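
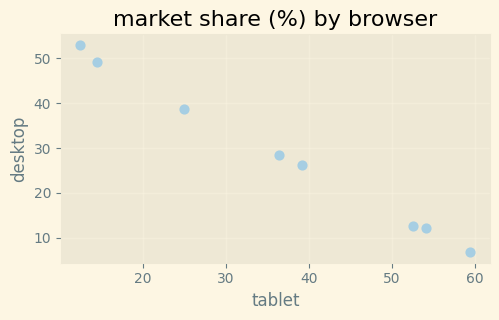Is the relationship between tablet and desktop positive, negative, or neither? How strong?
Points are negatively correlated; strong (|r| ≈ 1.0).

negative, strong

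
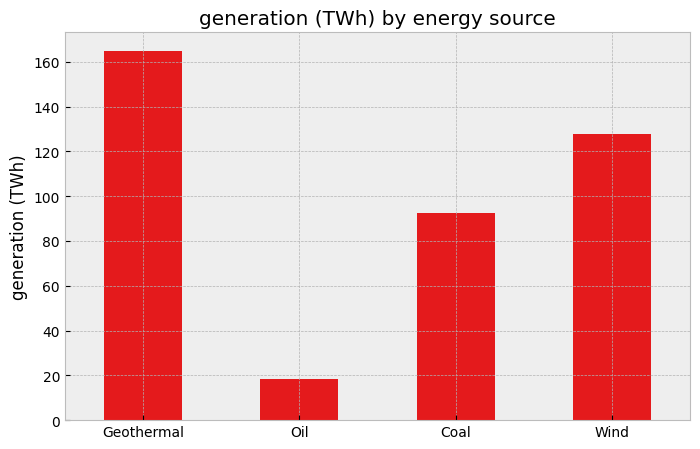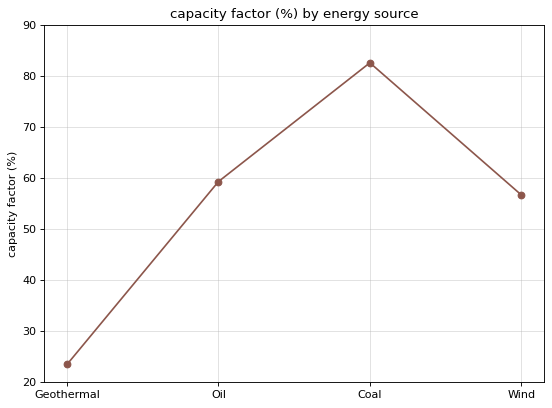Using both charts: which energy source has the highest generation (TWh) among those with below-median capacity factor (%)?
Chart 2 median capacity factor (%) ≈ 60; below-median energy sources: Geothermal, Wind. Among those, Geothermal has the highest generation (TWh) (≈ 160).

Geothermal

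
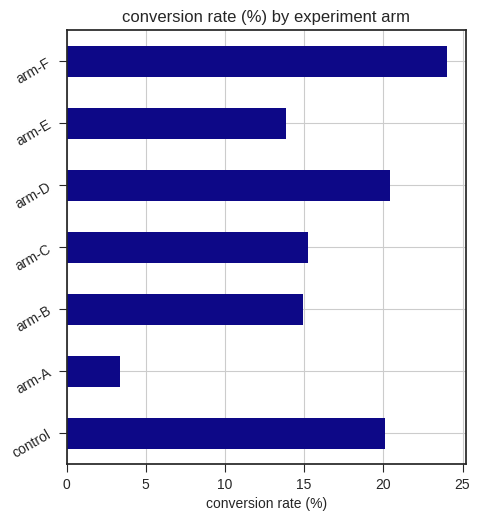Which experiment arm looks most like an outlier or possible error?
arm-A

arm-A ≈ 4; the rest sit between ≈ 14 and ≈ 24.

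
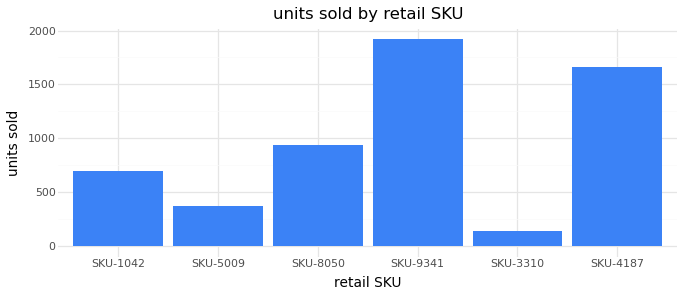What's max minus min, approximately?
≈ 1800

Max SKU-9341 ≈ 2000, min SKU-3310 ≈ 200; range ≈ 1800.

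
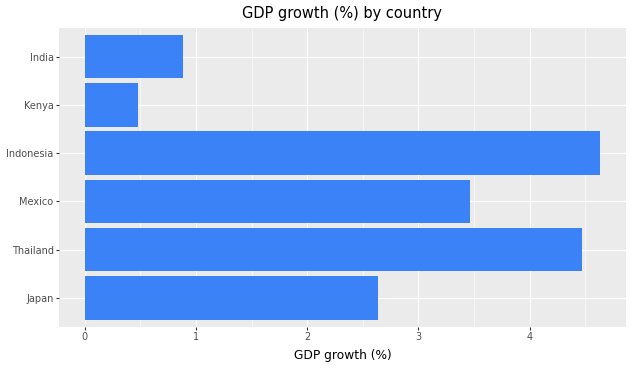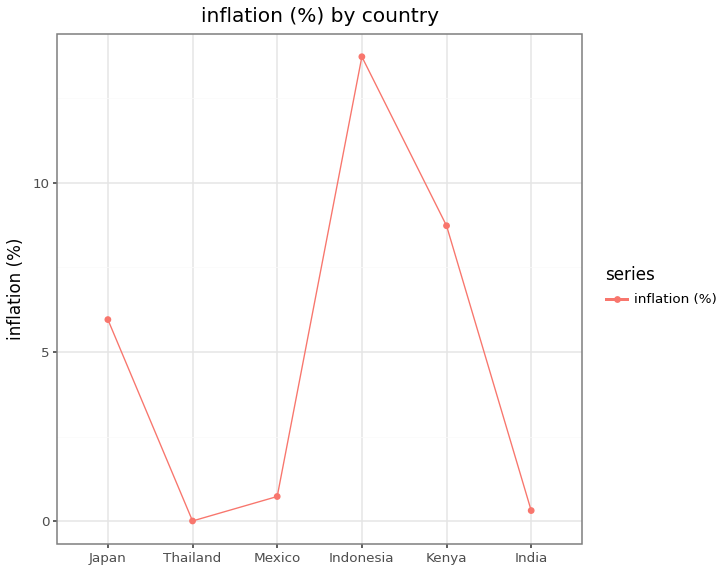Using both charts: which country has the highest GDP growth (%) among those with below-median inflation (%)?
Chart 2 median inflation (%) ≈ 4; below-median countries: Thailand, Mexico, India. Among those, Thailand has the highest GDP growth (%) (≈ 4.5).

Thailand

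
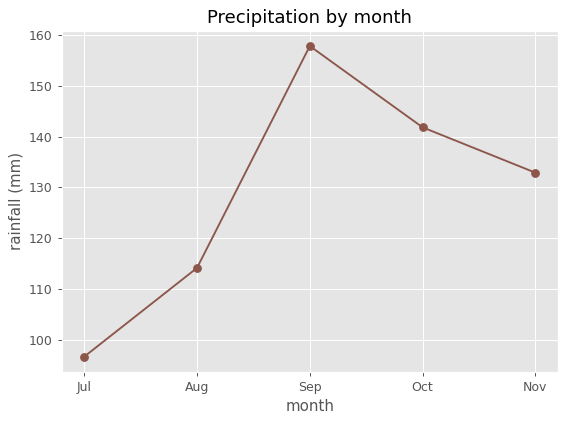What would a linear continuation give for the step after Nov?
≈ 115

Last three: 160, 140, 130 → slope ≈ -15/step → next ≈ 115.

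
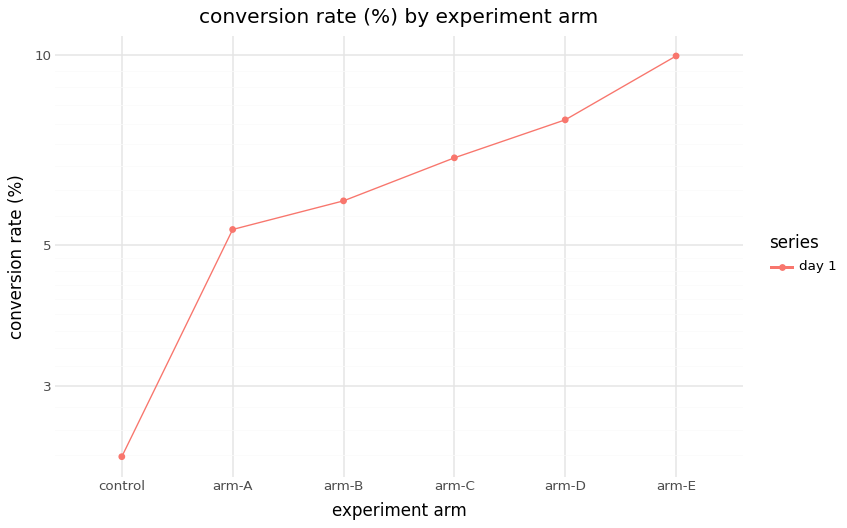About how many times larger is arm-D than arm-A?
arm-D ≈ 8, arm-A ≈ 5; 8/5 ≈ 1.6.

≈ 1.6×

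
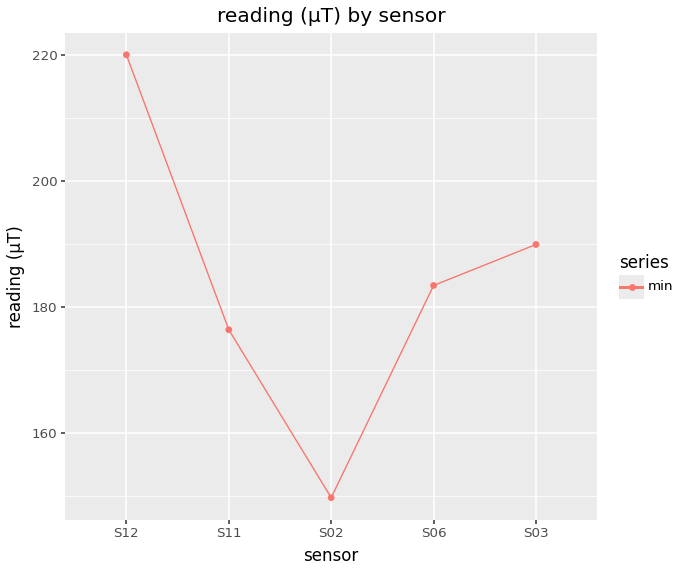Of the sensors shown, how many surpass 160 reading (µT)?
Above 160: S12, S11, S06, S03.

4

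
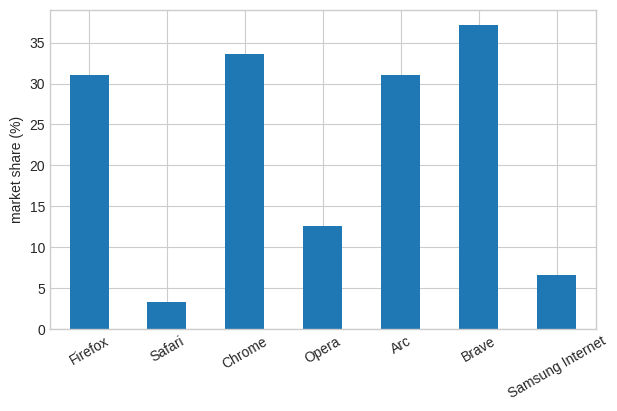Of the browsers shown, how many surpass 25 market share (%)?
Above 25: Firefox, Chrome, Arc, Brave.

4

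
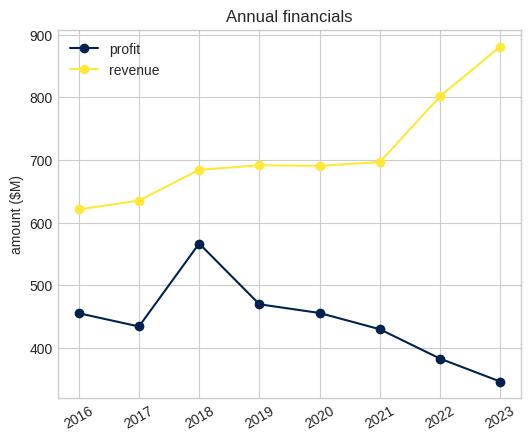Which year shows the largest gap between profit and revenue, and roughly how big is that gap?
2023: profit ≈ 350, revenue ≈ 900 → gap ≈ 550. Next-largest (2022) is only ≈ 400.

2023, ≈ 550 $M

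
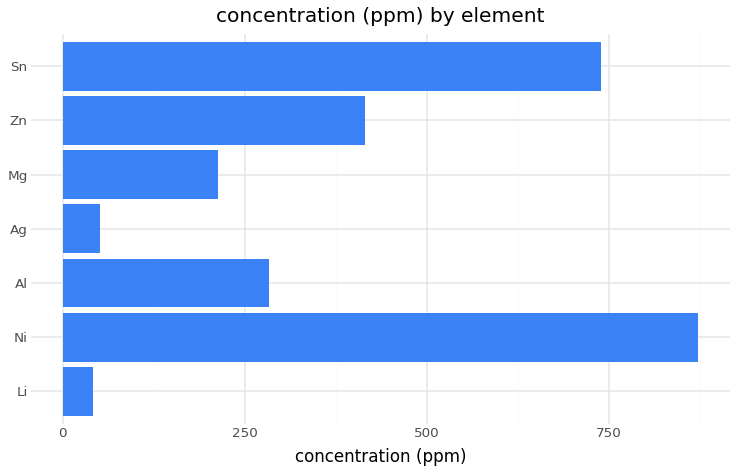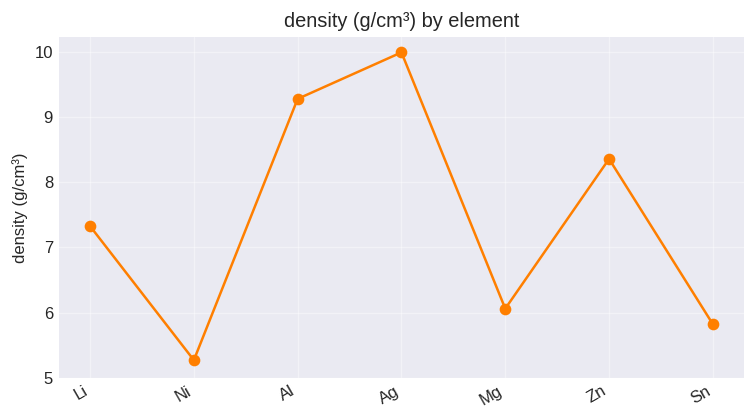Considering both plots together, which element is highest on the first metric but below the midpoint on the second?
Ni

Chart 2 median density (g/cm³) ≈ 7; below-median elements: Ni, Mg, Sn. Among those, Ni has the highest concentration (ppm) (≈ 900).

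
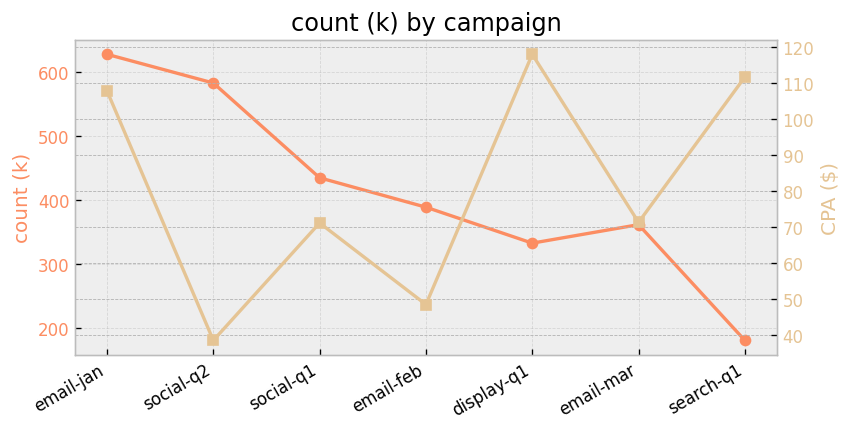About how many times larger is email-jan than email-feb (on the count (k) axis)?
≈ 1.62×

email-jan ≈ 650, email-feb ≈ 400; 650/400 ≈ 1.62.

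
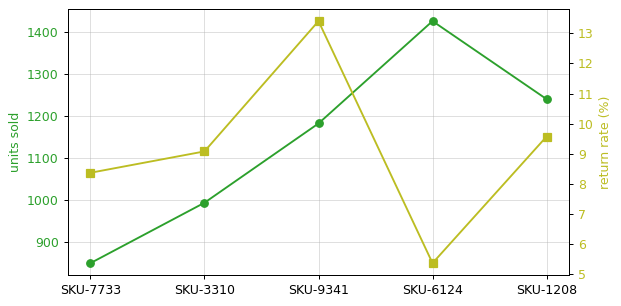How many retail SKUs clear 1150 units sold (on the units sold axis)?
Above 1150: SKU-9341, SKU-6124, SKU-1208.

3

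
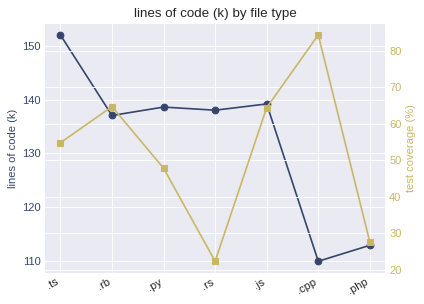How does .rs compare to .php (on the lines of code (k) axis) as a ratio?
.rs ≈ 140, .php ≈ 115; 140/115 ≈ 1.22.

≈ 1.22×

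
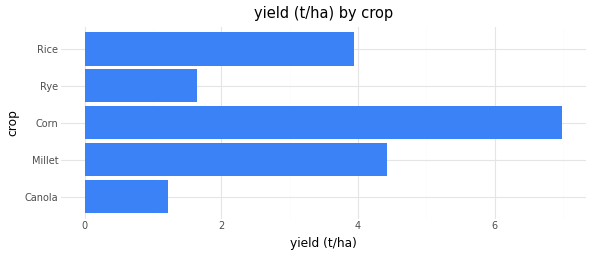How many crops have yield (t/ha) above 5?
Above 5: Corn.

1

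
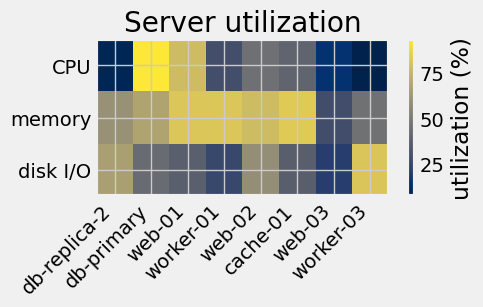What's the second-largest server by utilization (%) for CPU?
Top 3 for CPU: db-primary ≈ 90, web-01 ≈ 80, web-02 ≈ 50.

web-01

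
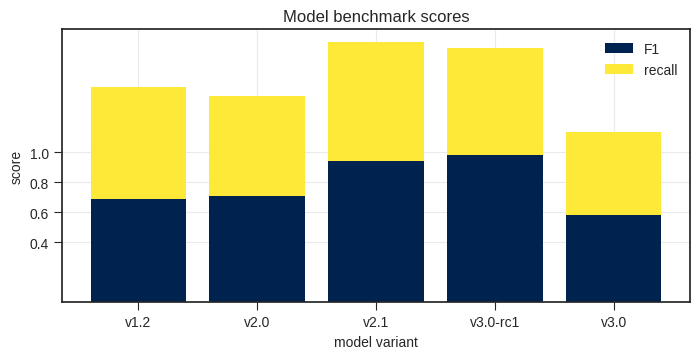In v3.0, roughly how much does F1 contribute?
≈ 0.6

F1 top ≈ 0.6, bottom ≈ 0.0; segment ≈ 0.6.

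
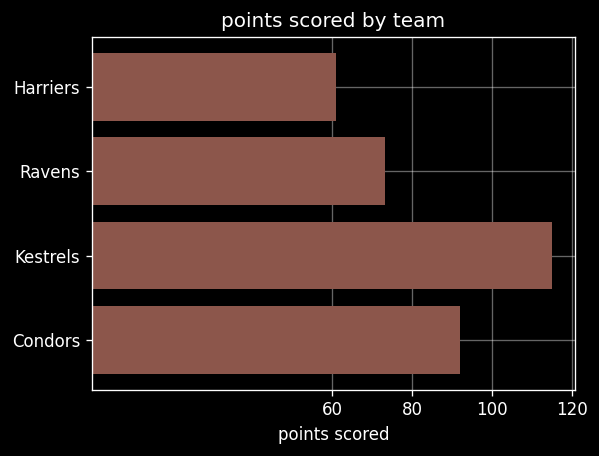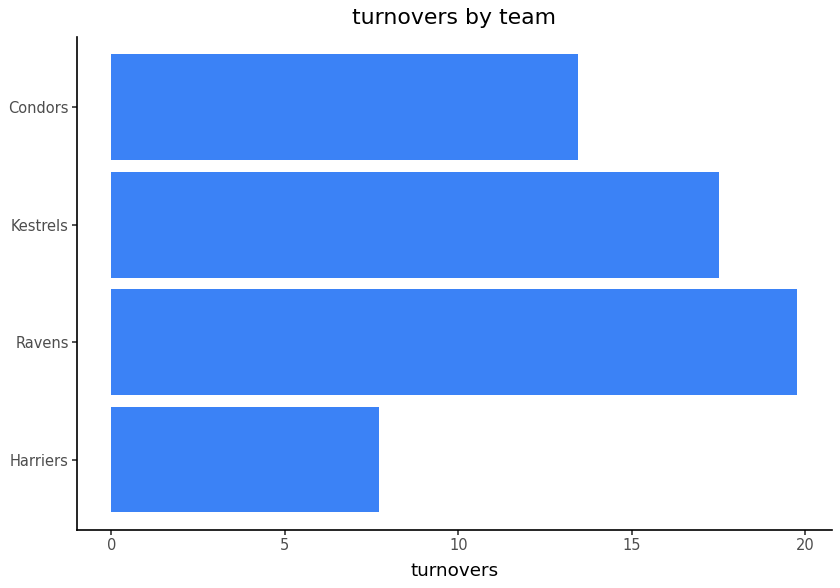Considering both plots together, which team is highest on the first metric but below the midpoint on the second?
Condors

Chart 2 median turnovers ≈ 16; below-median teams: Harriers, Condors. Among those, Condors has the highest points scored (≈ 100).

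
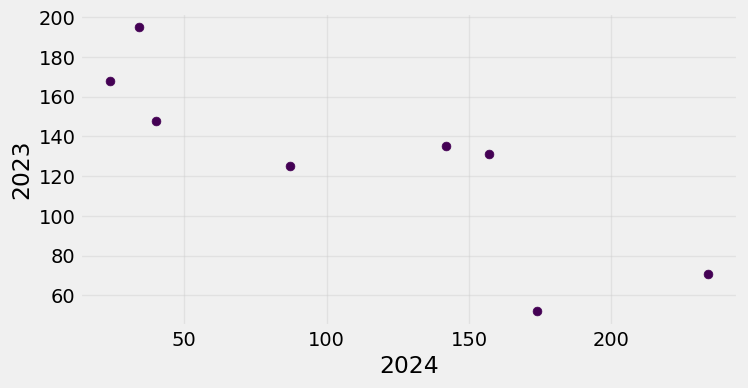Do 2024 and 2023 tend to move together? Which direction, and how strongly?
negative, strong

Points are negatively correlated; strong (|r| ≈ 0.8).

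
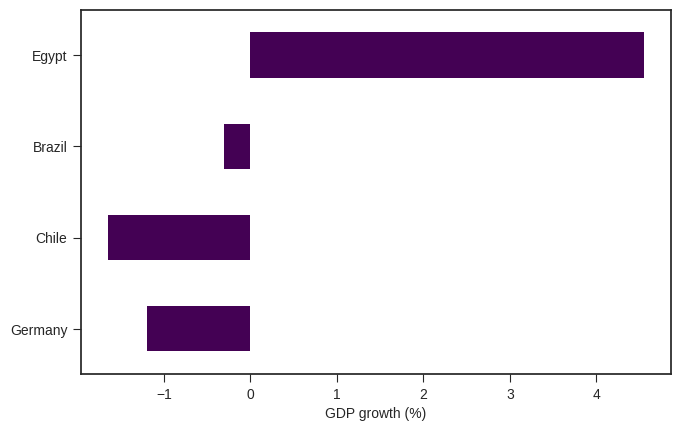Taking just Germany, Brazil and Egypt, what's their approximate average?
≈ 1

(-1 + 0 + 5) / 3 ≈ 1.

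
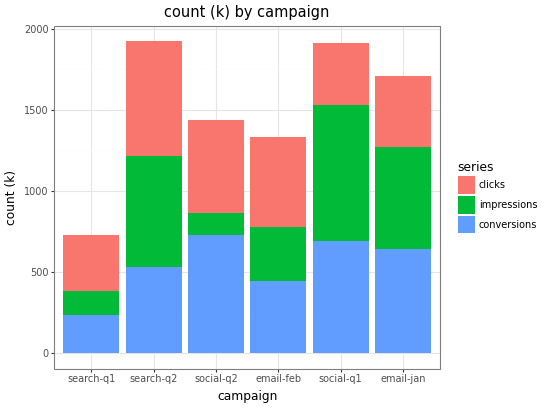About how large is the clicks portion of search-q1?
≈ 400

clicks top ≈ 800, bottom ≈ 400; segment ≈ 400.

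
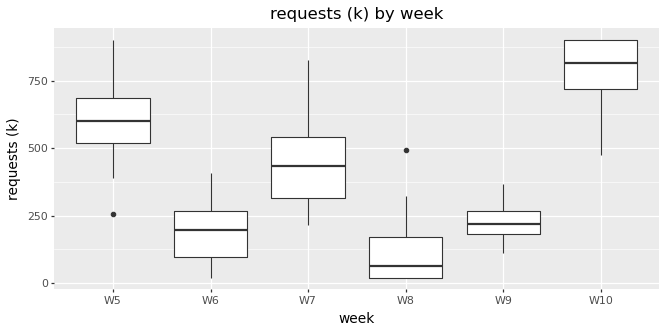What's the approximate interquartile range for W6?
≈ 200

Q3 ≈ 300, Q1 ≈ 100; IQR ≈ 200.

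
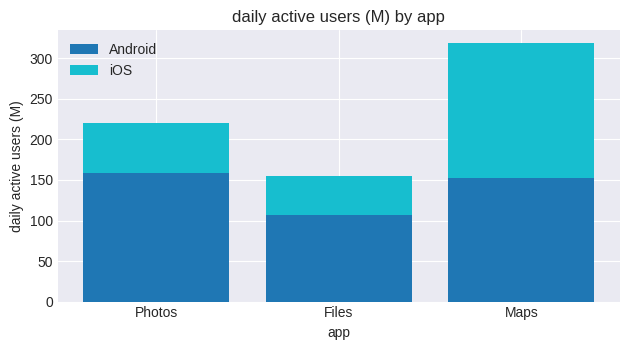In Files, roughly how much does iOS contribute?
≈ 50

iOS top ≈ 150, bottom ≈ 100; segment ≈ 50.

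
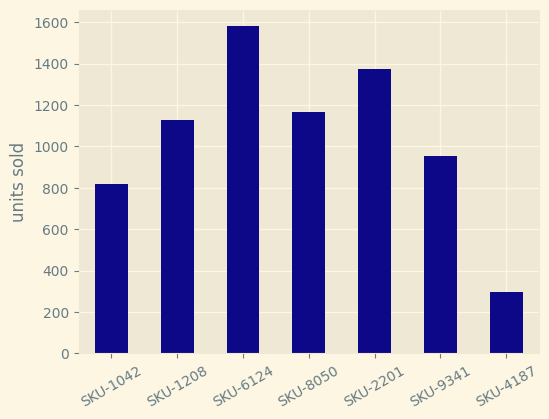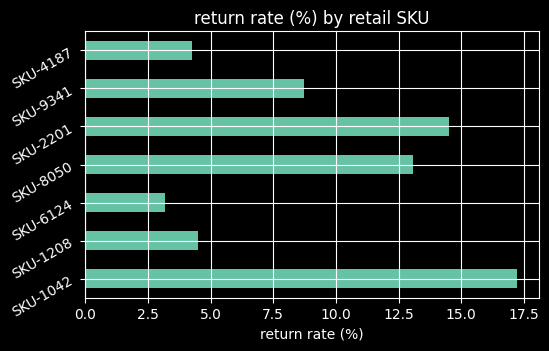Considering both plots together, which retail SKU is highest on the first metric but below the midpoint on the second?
SKU-6124

Chart 2 median return rate (%) ≈ 8; below-median retail SKUs: SKU-1208, SKU-6124, SKU-4187. Among those, SKU-6124 has the highest units sold (≈ 1600).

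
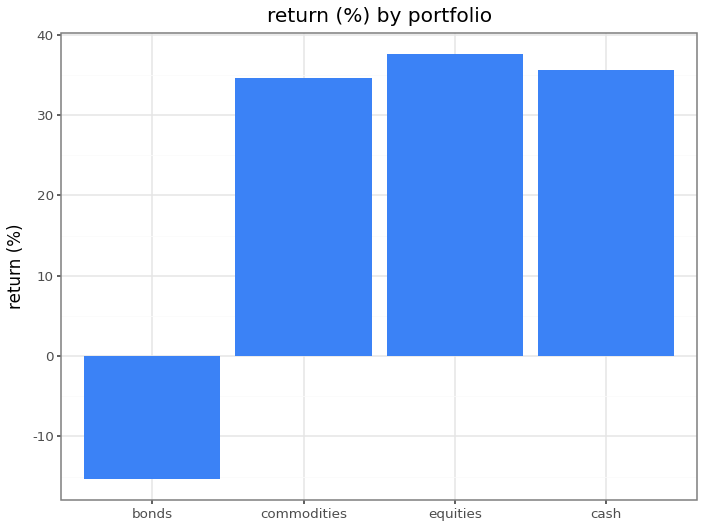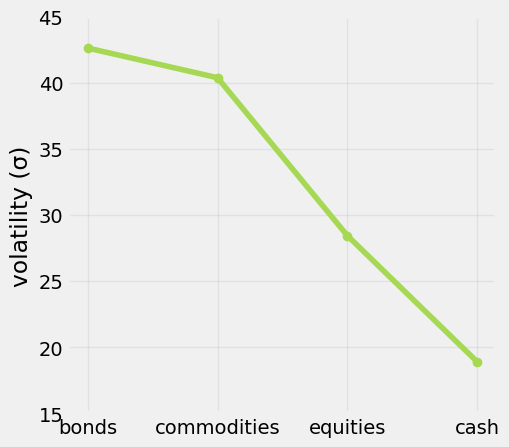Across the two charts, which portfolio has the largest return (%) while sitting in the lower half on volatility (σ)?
Chart 2 median volatility (σ) ≈ 35; below-median portfolios: equities, cash. Among those, equities has the highest return (%) (≈ 40).

equities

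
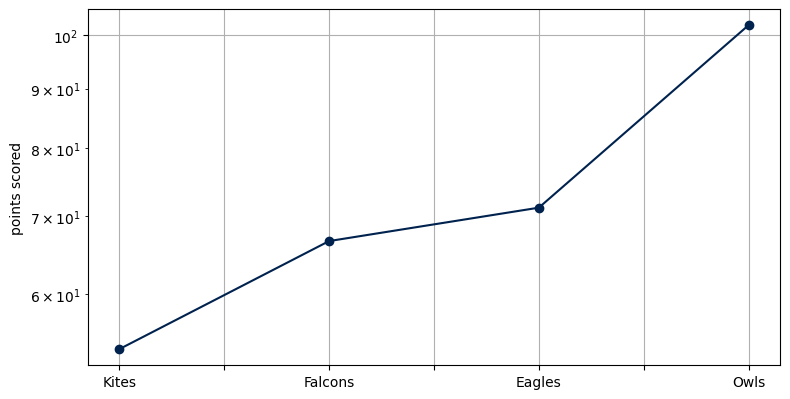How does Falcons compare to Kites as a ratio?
≈ 1.18×

Falcons ≈ 65, Kites ≈ 55; 65/55 ≈ 1.18.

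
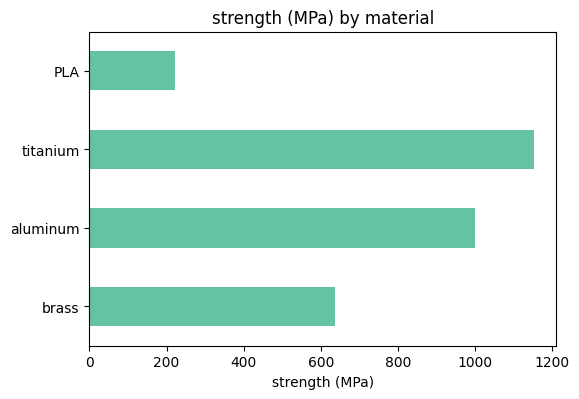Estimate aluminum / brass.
aluminum ≈ 1000, brass ≈ 600; 1000/600 ≈ 1.67.

≈ 1.67×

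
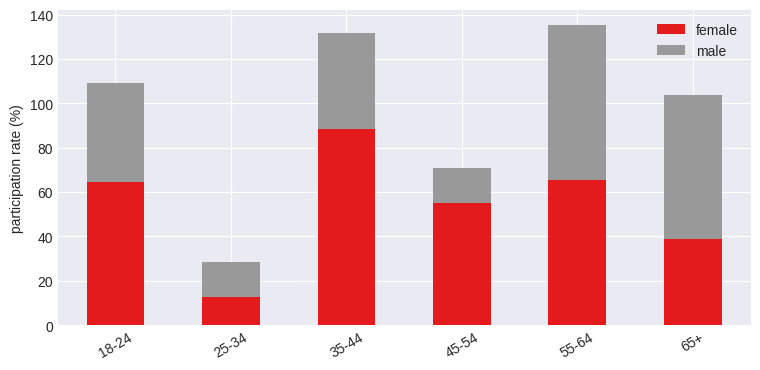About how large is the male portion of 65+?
male top ≈ 100, bottom ≈ 40; segment ≈ 60.

≈ 60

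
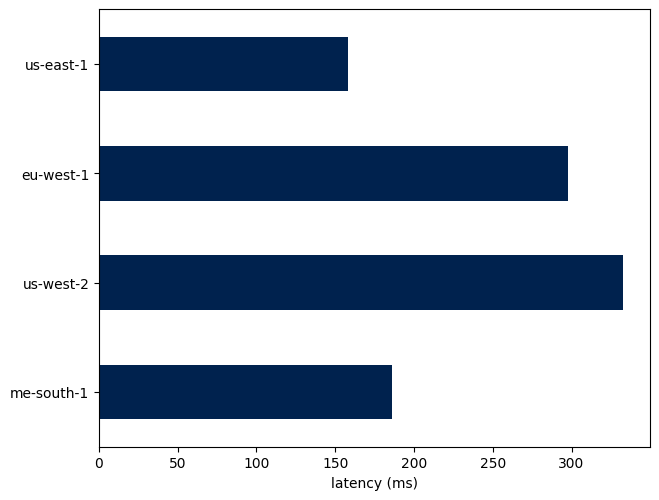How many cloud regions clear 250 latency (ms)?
2

Above 250: us-west-2, eu-west-1.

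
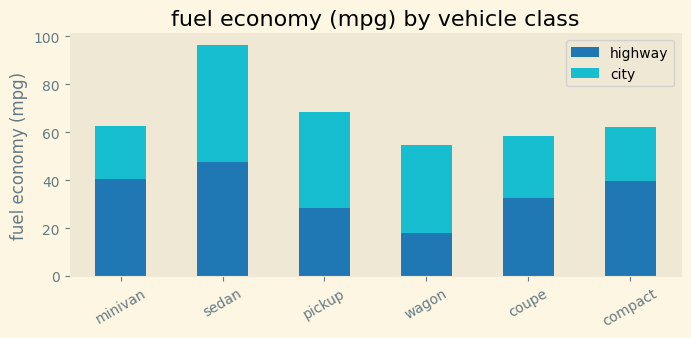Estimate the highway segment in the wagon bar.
≈ 20

highway top ≈ 20, bottom ≈ 0; segment ≈ 20.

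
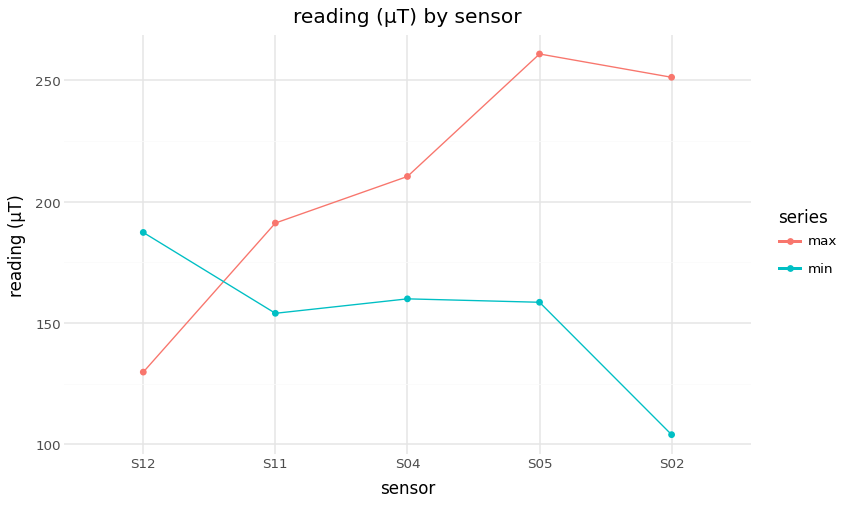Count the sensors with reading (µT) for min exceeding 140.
4

Above 140: S12, S11, S04, S05.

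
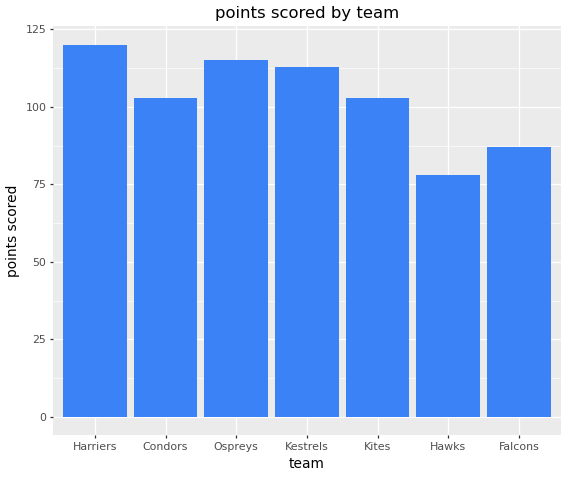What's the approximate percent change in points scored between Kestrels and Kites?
Kestrels ≈ 110, Kites ≈ 100; (100 − 110) / 110 ≈ -9.1%.

≈ -9.1%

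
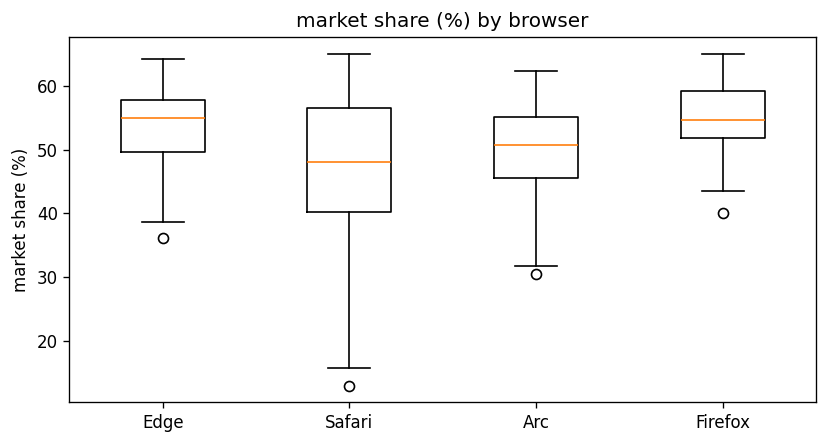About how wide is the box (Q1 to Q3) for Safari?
Q3 ≈ 57, Q1 ≈ 40; IQR ≈ 17.

≈ 17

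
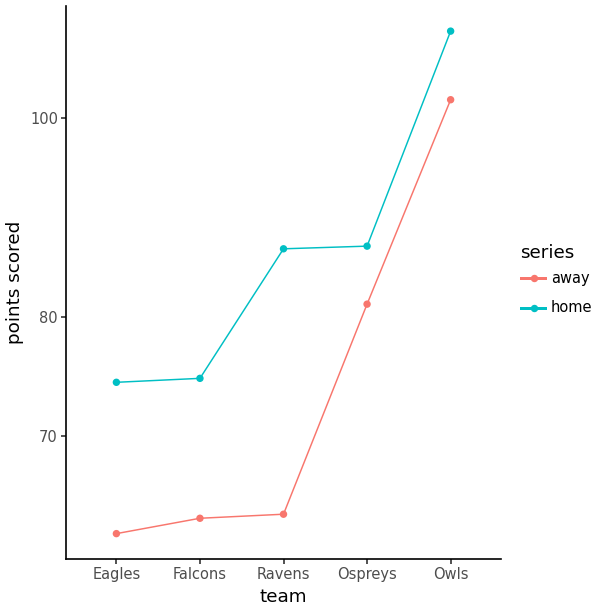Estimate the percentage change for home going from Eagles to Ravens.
Eagles ≈ 75, Ravens ≈ 85; (85 − 75) / 75 ≈ +13.3%.

≈ +13.3%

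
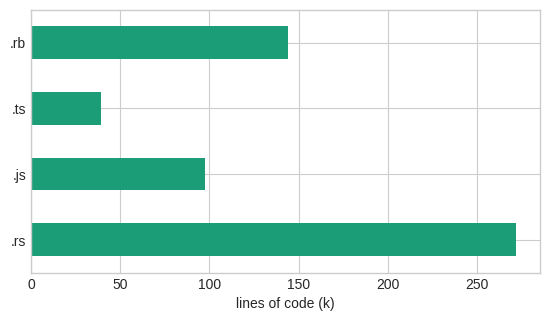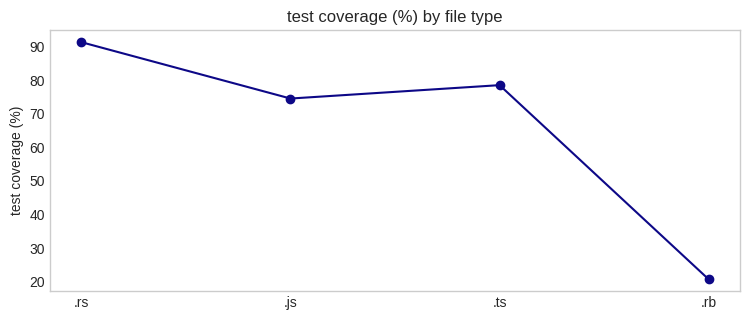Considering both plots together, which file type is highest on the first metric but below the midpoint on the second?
.rb

Chart 2 median test coverage (%) ≈ 80; below-median file types: .js, .rb. Among those, .rb has the highest lines of code (k) (≈ 150).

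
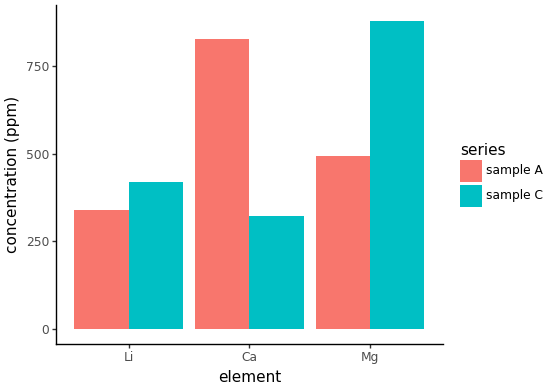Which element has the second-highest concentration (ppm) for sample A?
Top 3 for sample A: Ca ≈ 800, Mg ≈ 500, Li ≈ 300.

Mg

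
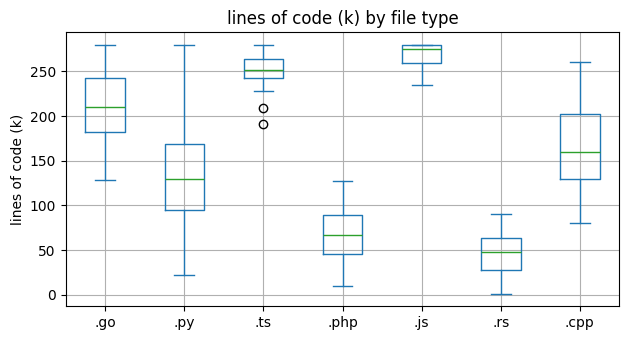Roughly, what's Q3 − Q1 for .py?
Q3 ≈ 160, Q1 ≈ 100; IQR ≈ 60.

≈ 60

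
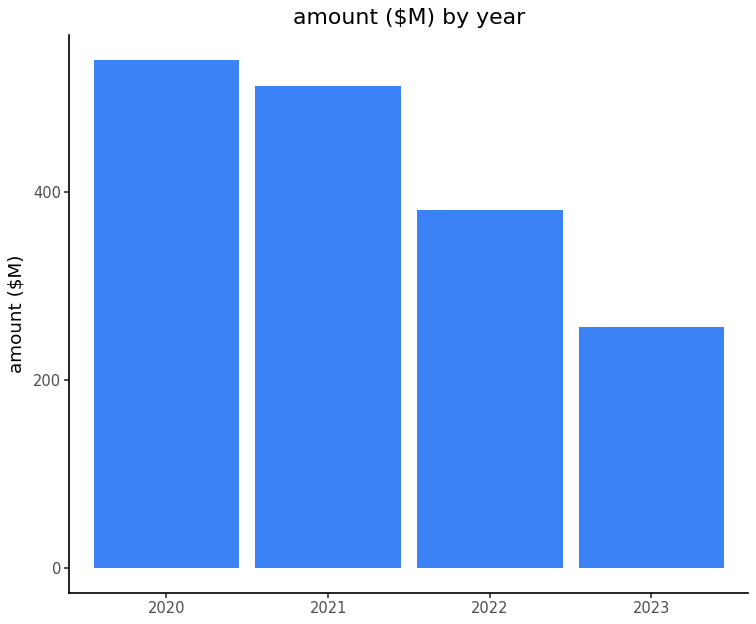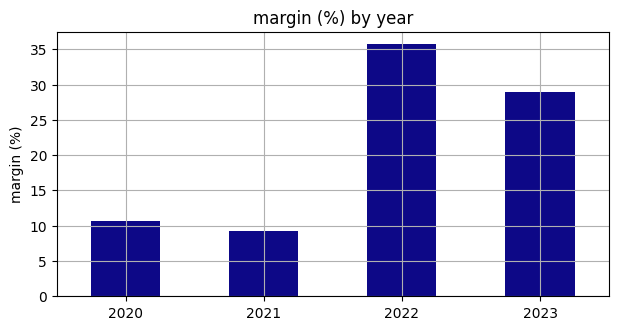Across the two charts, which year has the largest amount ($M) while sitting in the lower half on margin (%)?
2020

Chart 2 median margin (%) ≈ 20; below-median years: 2020, 2021. Among those, 2020 has the highest amount ($M) (≈ 550).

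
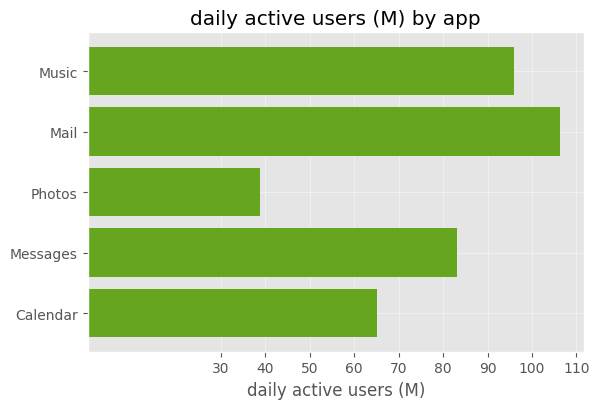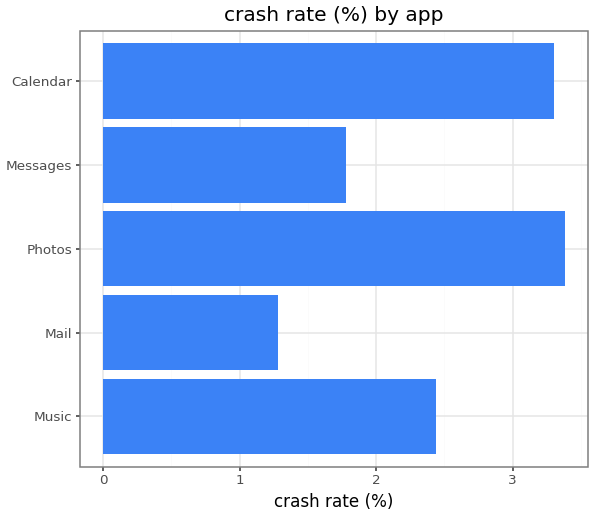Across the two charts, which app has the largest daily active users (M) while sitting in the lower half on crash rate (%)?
Mail

Chart 2 median crash rate (%) ≈ 2.5; below-median apps: Mail, Messages. Among those, Mail has the highest daily active users (M) (≈ 110).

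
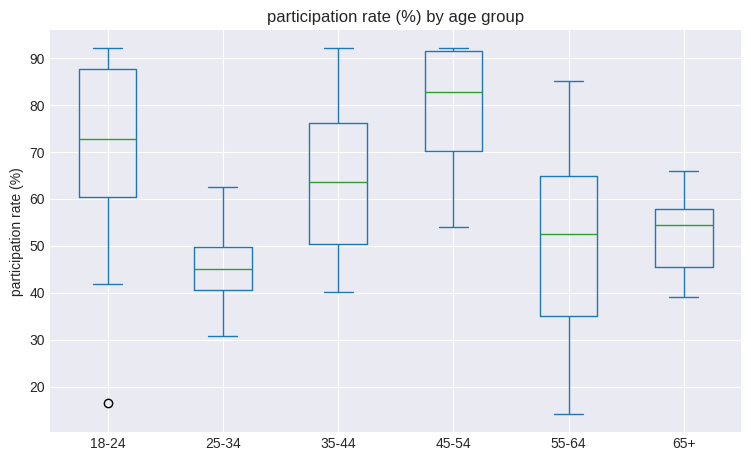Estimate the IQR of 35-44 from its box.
≈ 25

Q3 ≈ 75, Q1 ≈ 50; IQR ≈ 25.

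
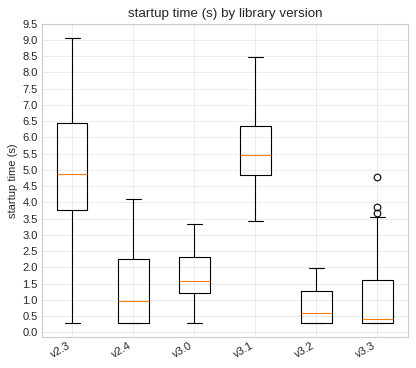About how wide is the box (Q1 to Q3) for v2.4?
Q3 ≈ 2.5, Q1 ≈ 0.5; IQR ≈ 2.0.

≈ 2.0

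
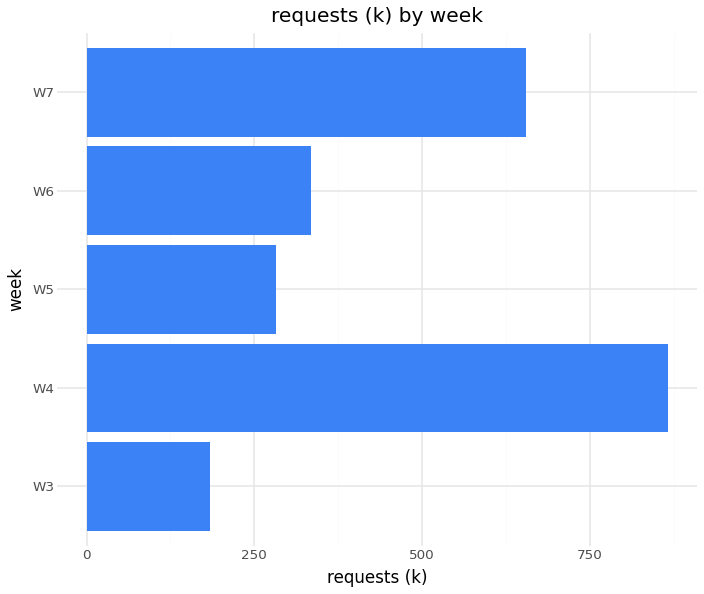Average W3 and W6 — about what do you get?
(200 + 300) / 2 ≈ 250.

≈ 250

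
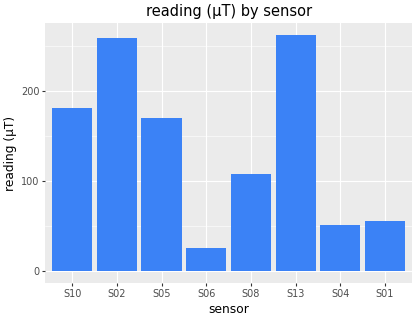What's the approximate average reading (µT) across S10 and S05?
(175 + 175) / 2 ≈ 175.

≈ 175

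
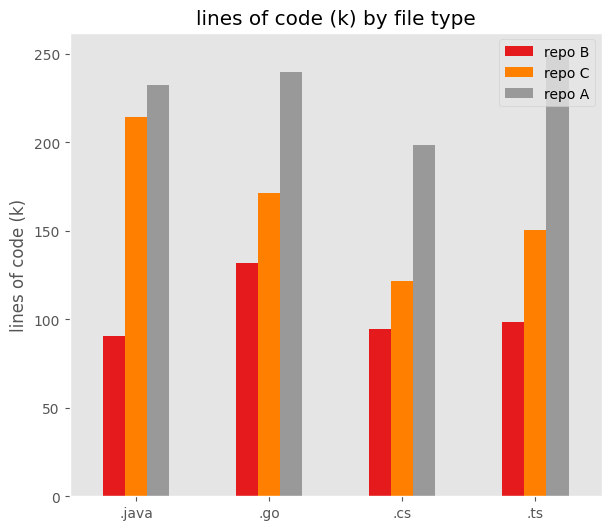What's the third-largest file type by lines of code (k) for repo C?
Top 4 for repo C: .java ≈ 225, .go ≈ 175, .ts ≈ 150, .cs ≈ 125.

.ts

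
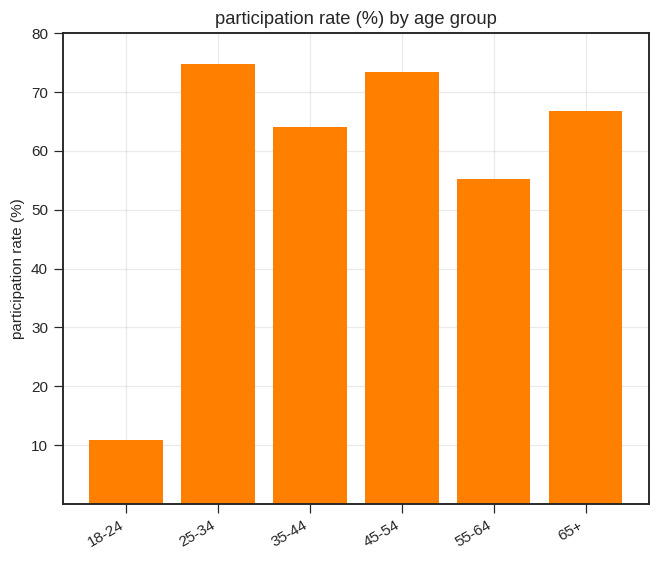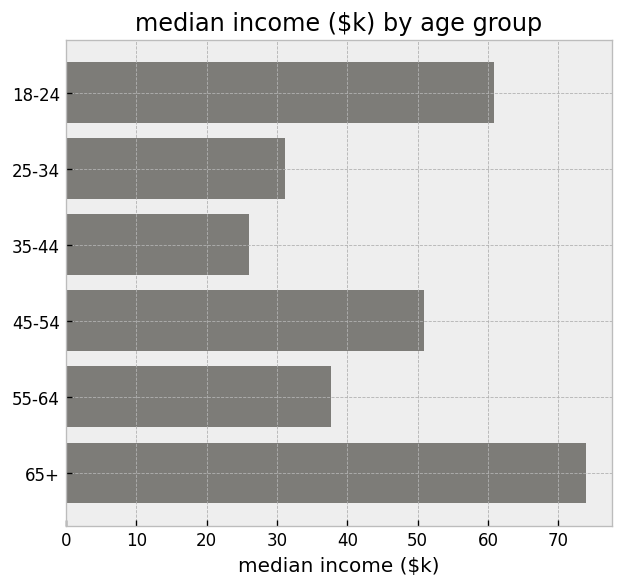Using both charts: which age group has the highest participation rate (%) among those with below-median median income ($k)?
25-34

Chart 2 median median income ($k) ≈ 40; below-median age groups: 25-34, 35-44, 55-64. Among those, 25-34 has the highest participation rate (%) (≈ 70).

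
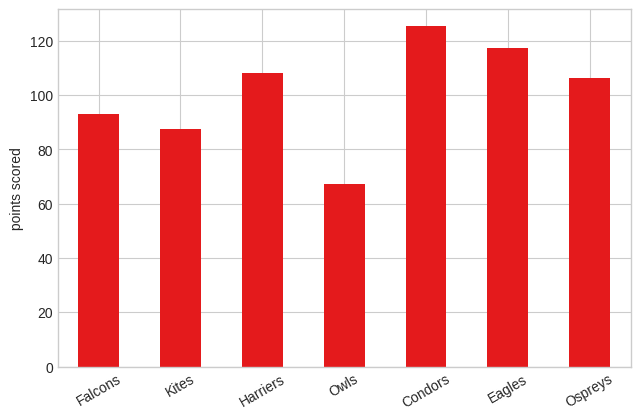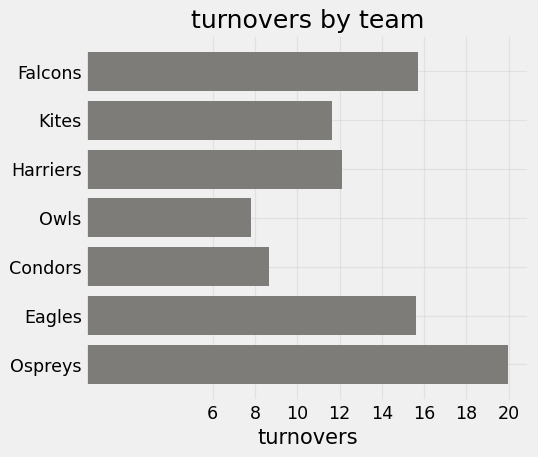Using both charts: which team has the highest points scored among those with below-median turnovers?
Chart 2 median turnovers ≈ 12; below-median teams: Kites, Owls, Condors. Among those, Condors has the highest points scored (≈ 120).

Condors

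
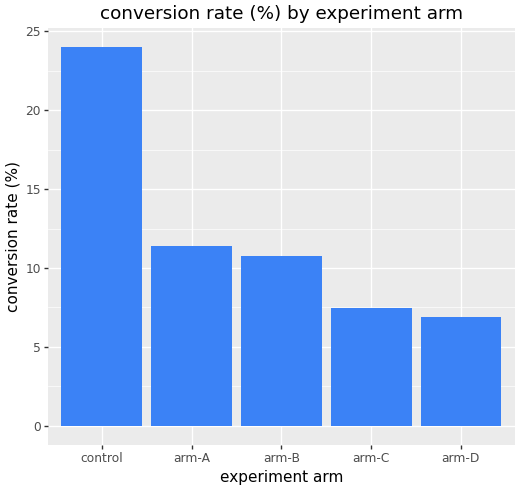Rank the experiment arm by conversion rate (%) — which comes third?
arm-B

Top 4: control ≈ 24, arm-A ≈ 12, arm-B ≈ 10, arm-C ≈ 8.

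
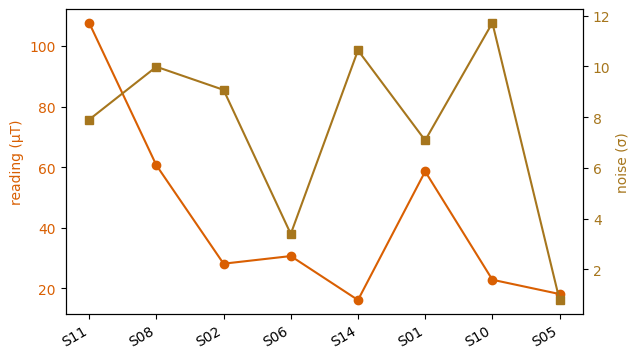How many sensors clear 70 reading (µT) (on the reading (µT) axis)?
Above 70: S11.

1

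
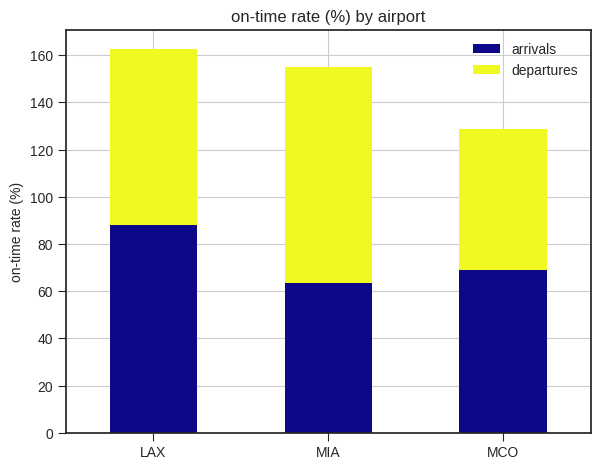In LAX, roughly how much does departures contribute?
departures top ≈ 160, bottom ≈ 80; segment ≈ 80.

≈ 80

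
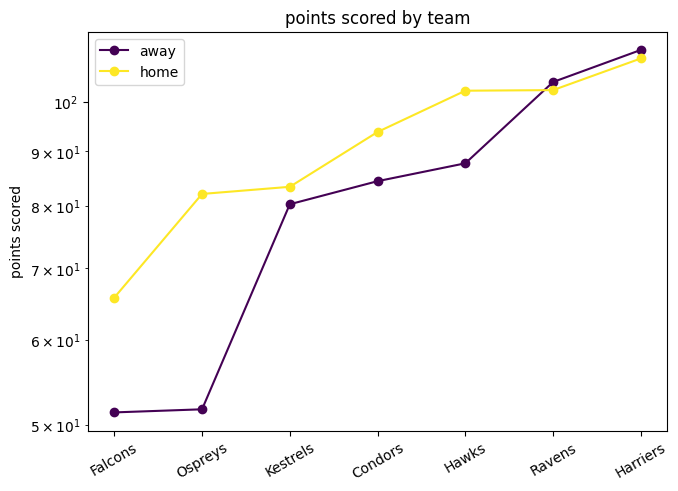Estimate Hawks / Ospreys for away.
Hawks ≈ 90, Ospreys ≈ 50; 90/50 ≈ 1.8.

≈ 1.8×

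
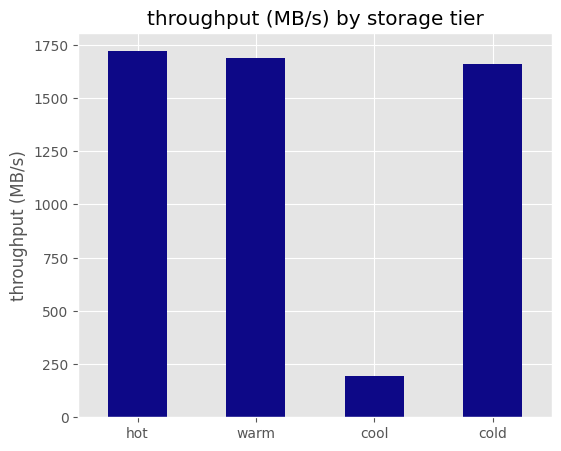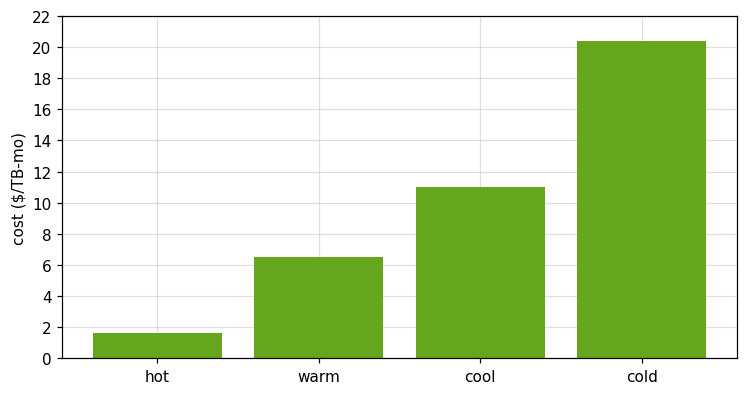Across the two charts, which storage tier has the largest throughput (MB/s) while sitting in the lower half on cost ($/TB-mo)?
hot

Chart 2 median cost ($/TB-mo) ≈ 8; below-median storage tiers: hot, warm. Among those, hot has the highest throughput (MB/s) (≈ 1800).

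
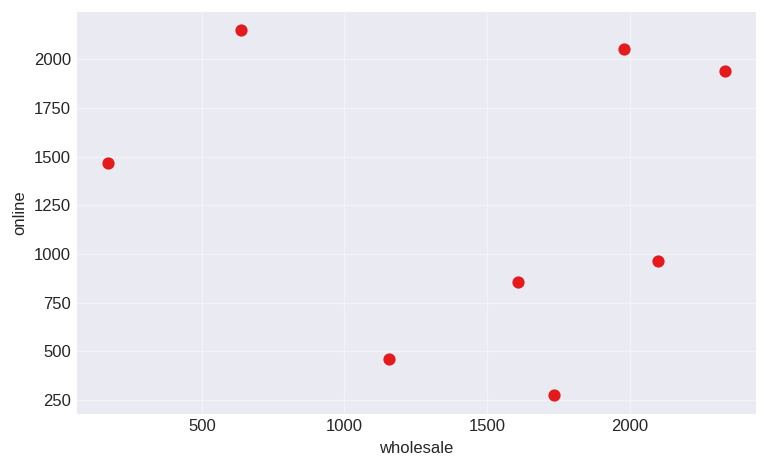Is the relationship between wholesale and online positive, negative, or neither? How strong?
no clear correlation

Points are roughly uncorrelated; weak (|r| ≈ 0.1).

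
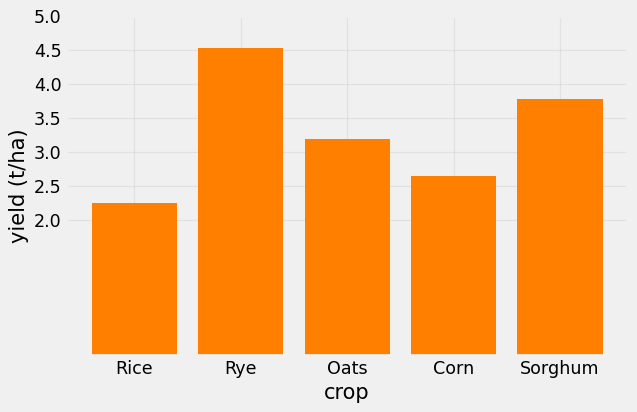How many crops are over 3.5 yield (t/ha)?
Above 3.5: Rye, Sorghum.

2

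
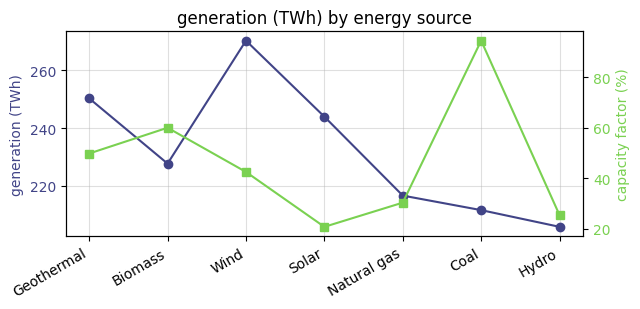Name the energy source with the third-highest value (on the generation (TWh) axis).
Solar

Top 4 (on the generation (TWh) axis): Wind ≈ 270, Geothermal ≈ 250, Solar ≈ 240, Biomass ≈ 230.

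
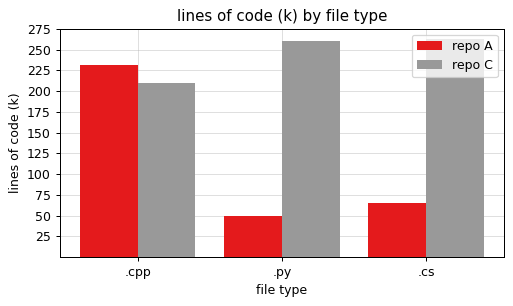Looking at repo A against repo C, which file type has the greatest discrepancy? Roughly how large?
.py, ≈ 200 k

.py: repo A ≈ 50, repo C ≈ 250 → gap ≈ 200. Next-largest (.cs) is only ≈ 175.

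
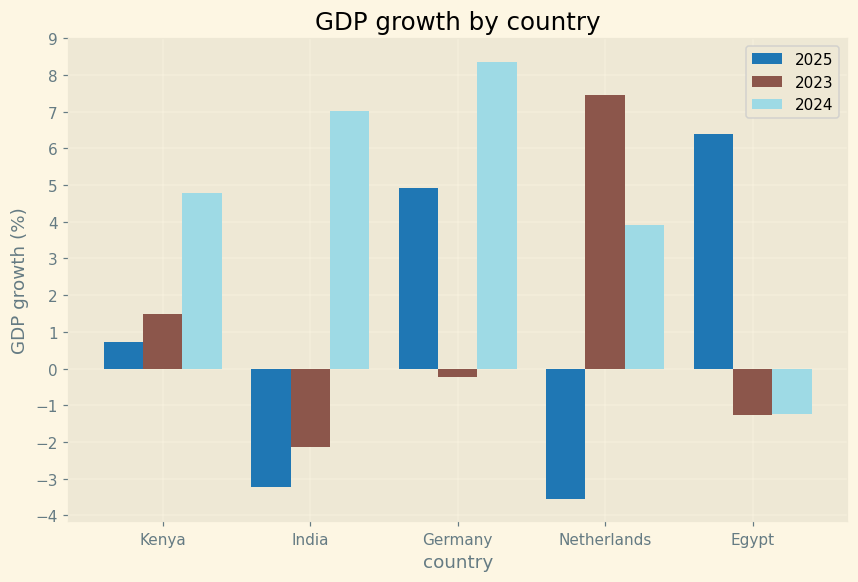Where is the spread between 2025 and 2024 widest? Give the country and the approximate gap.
India, ≈ 10 %

India: 2025 ≈ -3, 2024 ≈ 7 → gap ≈ 10. Next-largest (Egypt) is only ≈ 7.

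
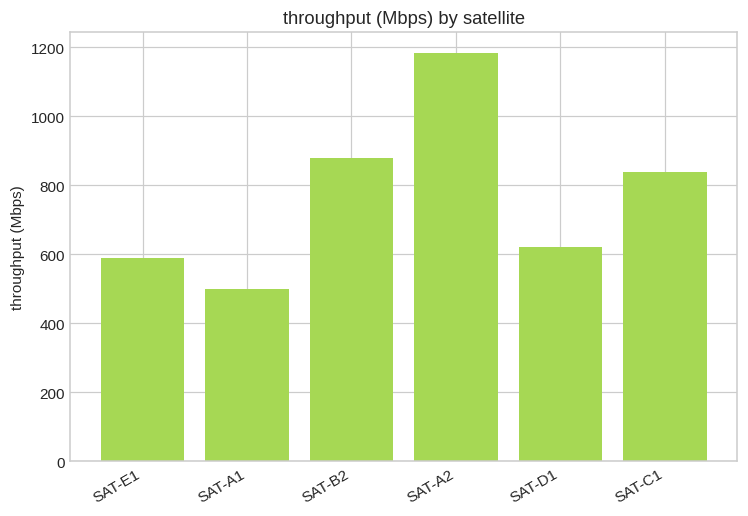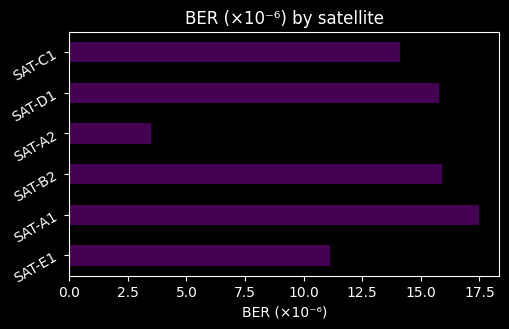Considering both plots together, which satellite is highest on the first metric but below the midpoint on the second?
SAT-A2

Chart 2 median BER (×10⁻⁶) ≈ 14; below-median satellites: SAT-E1, SAT-A2, SAT-C1. Among those, SAT-A2 has the highest throughput (Mbps) (≈ 1200).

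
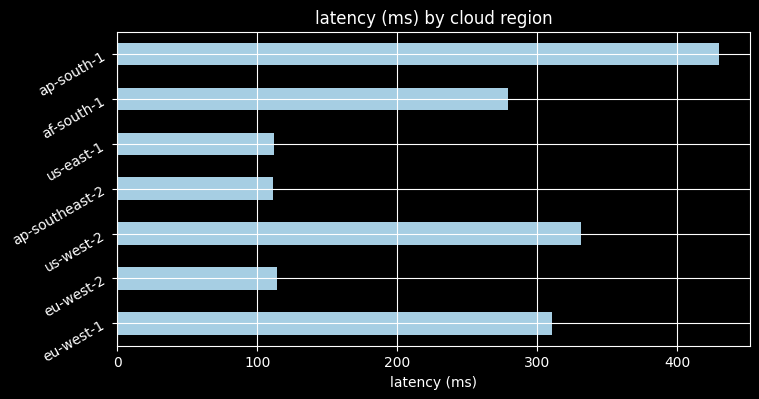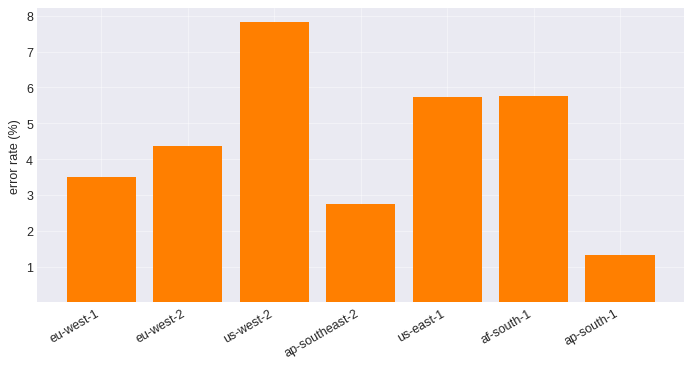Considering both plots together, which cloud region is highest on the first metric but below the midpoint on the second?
Chart 2 median error rate (%) ≈ 4; below-median cloud regions: eu-west-1, ap-southeast-2, ap-south-1. Among those, ap-south-1 has the highest latency (ms) (≈ 450).

ap-south-1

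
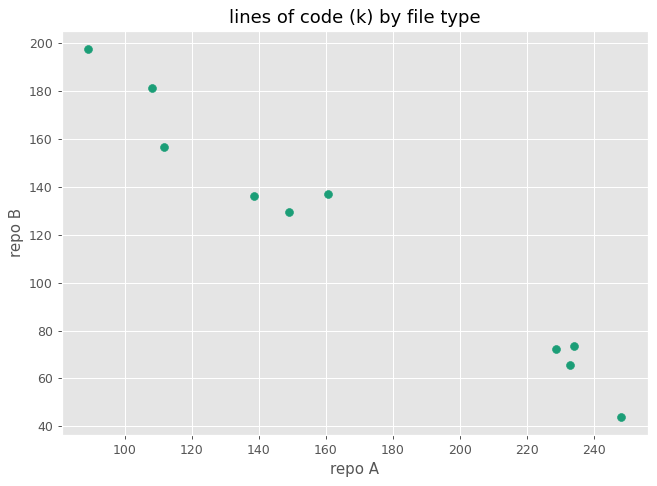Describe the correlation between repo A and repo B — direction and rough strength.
negative, strong

Points are negatively correlated; strong (|r| ≈ 1.0).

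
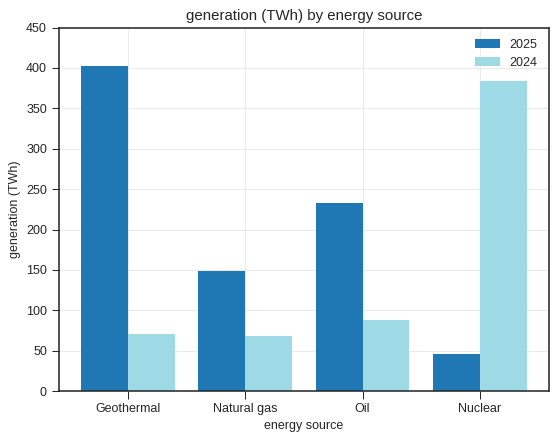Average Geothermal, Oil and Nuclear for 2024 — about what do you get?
(50 + 100 + 400) / 3 ≈ 183.

≈ 183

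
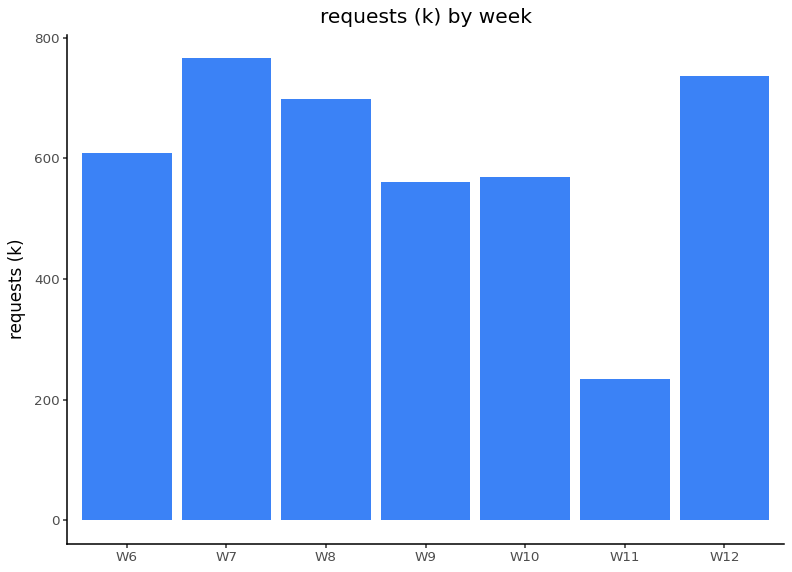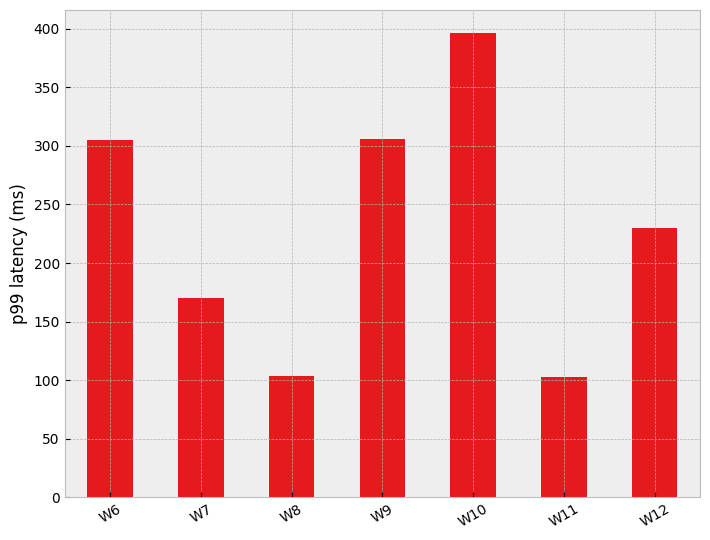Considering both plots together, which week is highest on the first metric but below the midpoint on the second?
W7

Chart 2 median p99 latency (ms) ≈ 250; below-median weeks: W7, W8, W11. Among those, W7 has the highest requests (k) (≈ 800).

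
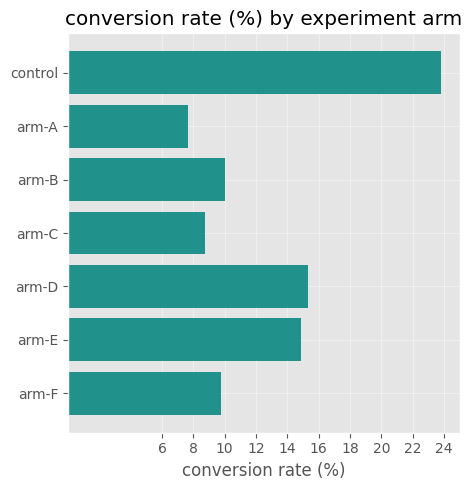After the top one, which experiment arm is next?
Top 3: control ≈ 24, arm-D ≈ 16, arm-E ≈ 14.

arm-D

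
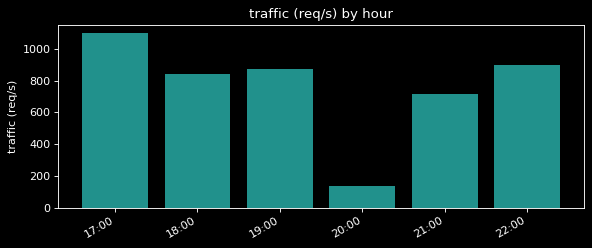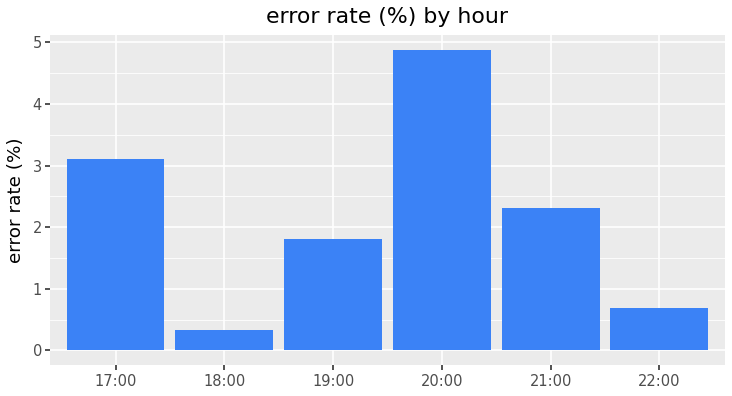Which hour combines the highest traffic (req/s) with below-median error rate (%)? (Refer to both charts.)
22:00

Chart 2 median error rate (%) ≈ 2; below-median hours: 18:00, 19:00, 22:00. Among those, 22:00 has the highest traffic (req/s) (≈ 1000).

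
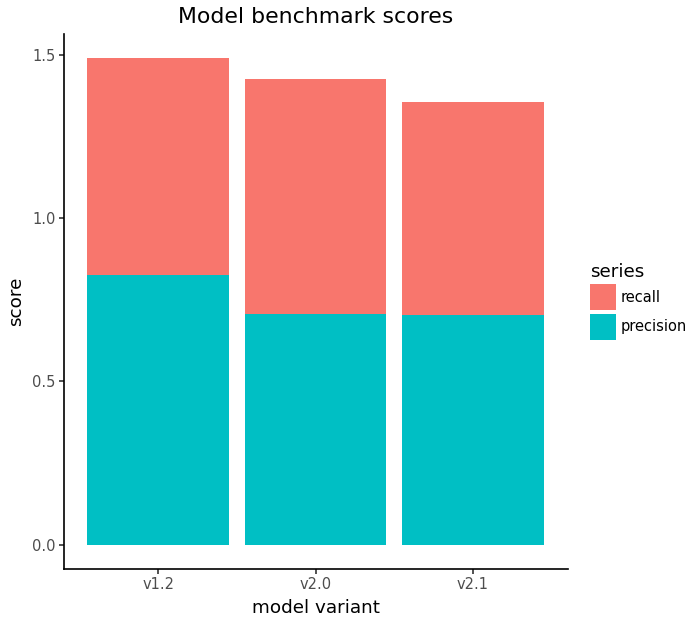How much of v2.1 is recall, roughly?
≈ 0.6

recall top ≈ 1.4, bottom ≈ 0.8; segment ≈ 0.6.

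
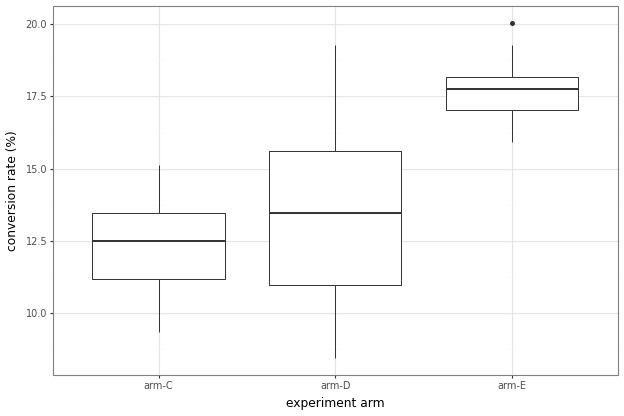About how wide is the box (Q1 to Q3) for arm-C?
Q3 ≈ 13.5, Q1 ≈ 11.0; IQR ≈ 2.5.

≈ 2.5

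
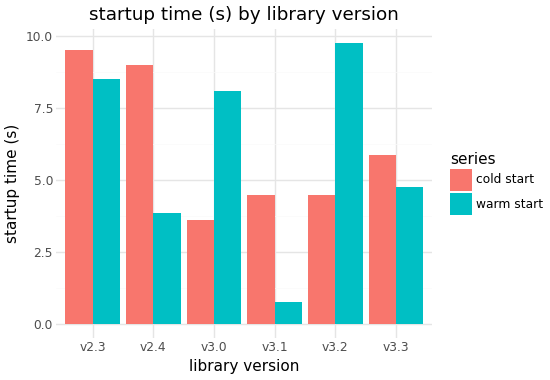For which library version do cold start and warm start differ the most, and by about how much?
v3.2, ≈ 6 s

v3.2: cold start ≈ 4, warm start ≈ 10 → gap ≈ 6. Next-largest (v2.4) is only ≈ 5.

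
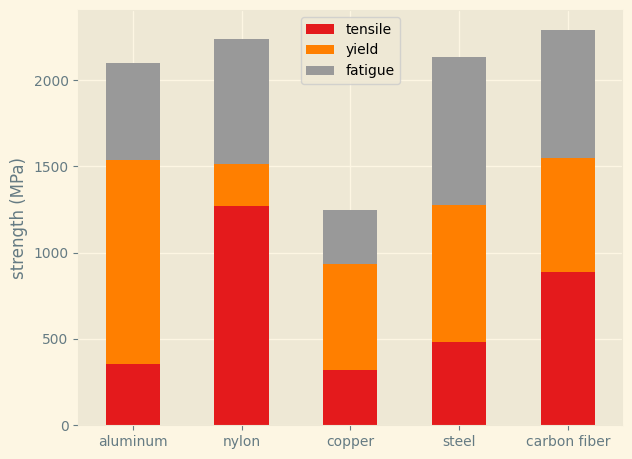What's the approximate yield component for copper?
≈ 600

yield top ≈ 1000, bottom ≈ 400; segment ≈ 600.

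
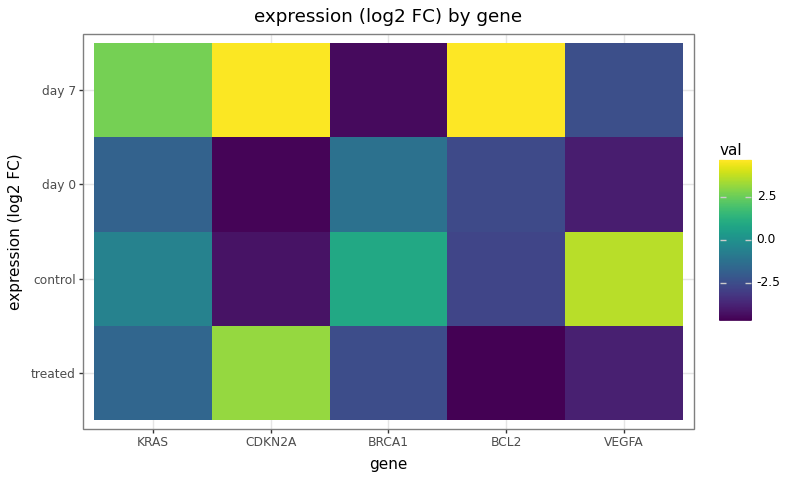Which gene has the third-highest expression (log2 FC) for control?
KRAS

Top 4 for control: VEGFA ≈ 4, BRCA1 ≈ 1, KRAS ≈ -1, BCL2 ≈ -3.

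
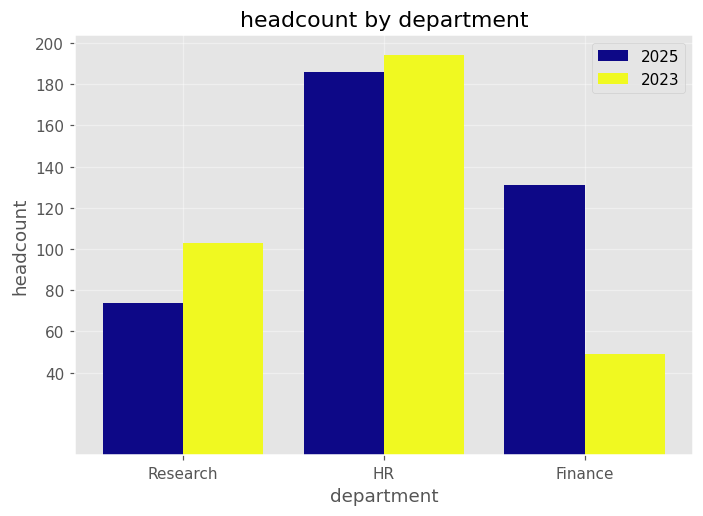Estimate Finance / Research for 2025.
Finance ≈ 140, Research ≈ 80; 140/80 ≈ 1.75.

≈ 1.75×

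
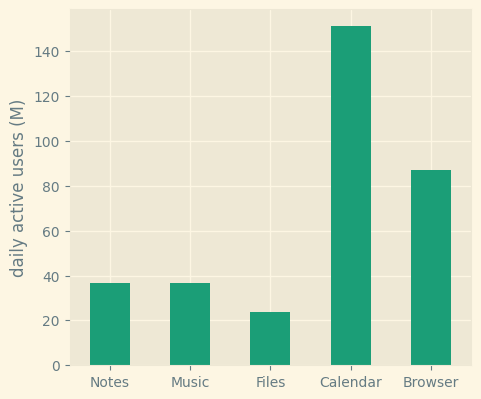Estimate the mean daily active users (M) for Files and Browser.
≈ 50

(20 + 80) / 2 ≈ 50.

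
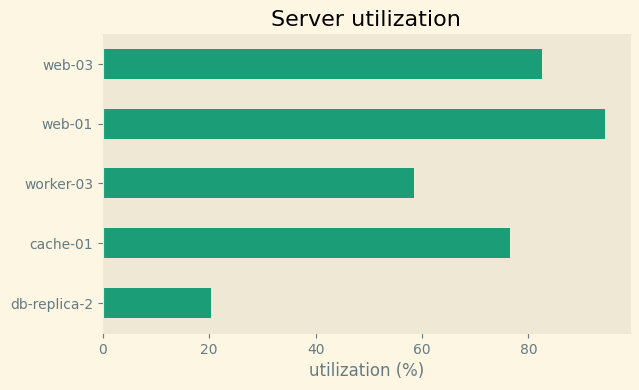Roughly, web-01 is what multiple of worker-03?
≈ 1.5×

web-01 ≈ 90, worker-03 ≈ 60; 90/60 ≈ 1.5.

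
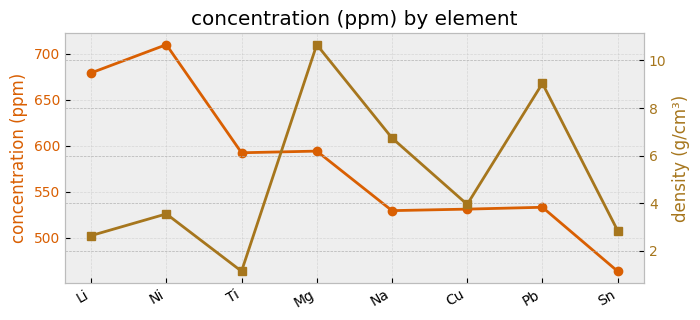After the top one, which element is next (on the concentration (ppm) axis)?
Li

Top 3 (on the concentration (ppm) axis): Ni ≈ 700, Li ≈ 675, Mg ≈ 600.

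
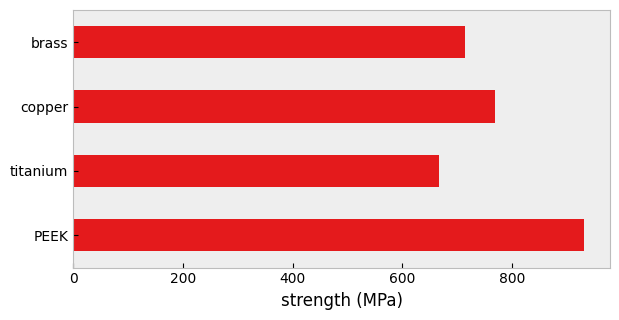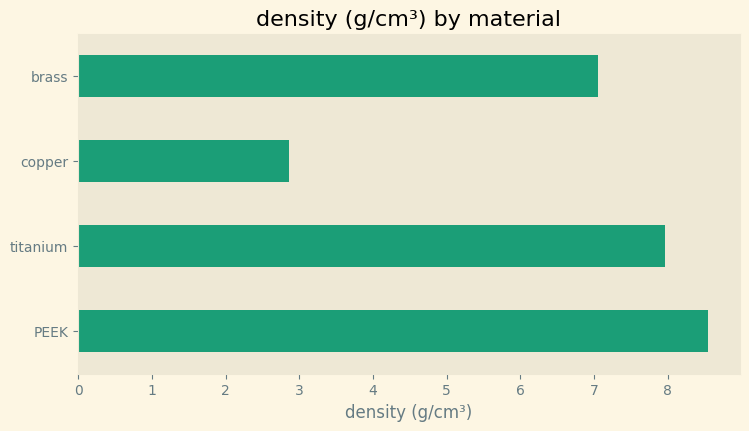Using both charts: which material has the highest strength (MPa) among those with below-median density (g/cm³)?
copper

Chart 2 median density (g/cm³) ≈ 8; below-median materials: copper, brass. Among those, copper has the highest strength (MPa) (≈ 800).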